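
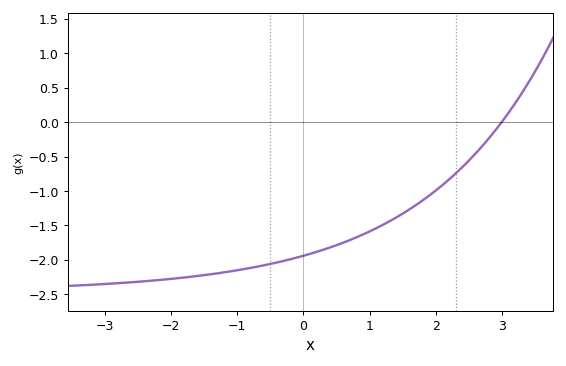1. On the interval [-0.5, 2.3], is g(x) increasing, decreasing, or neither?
increasing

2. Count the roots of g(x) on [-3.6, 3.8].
1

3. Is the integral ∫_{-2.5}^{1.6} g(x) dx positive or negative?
negative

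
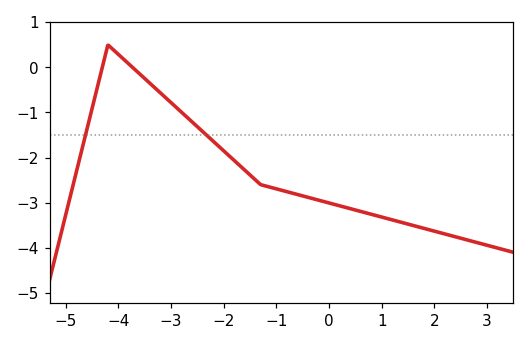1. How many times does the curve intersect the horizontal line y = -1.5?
2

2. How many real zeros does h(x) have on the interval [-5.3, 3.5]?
2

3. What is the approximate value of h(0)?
-3.01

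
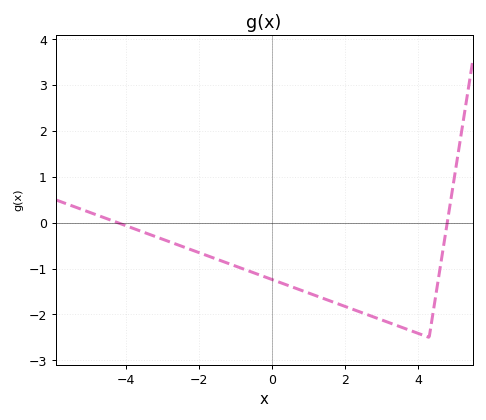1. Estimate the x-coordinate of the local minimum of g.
4.2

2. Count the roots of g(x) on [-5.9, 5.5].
2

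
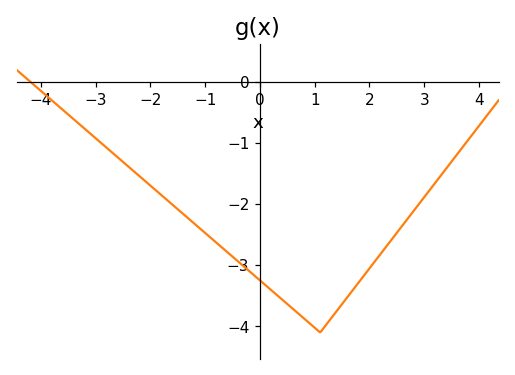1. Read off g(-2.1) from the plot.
-1.6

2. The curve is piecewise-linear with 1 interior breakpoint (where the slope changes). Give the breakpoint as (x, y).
(1.1, -4.1)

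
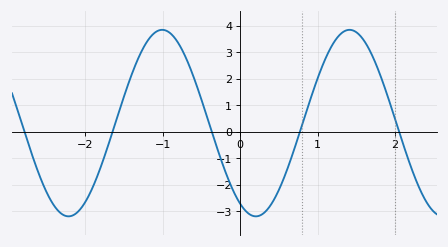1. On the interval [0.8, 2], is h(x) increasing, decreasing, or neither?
neither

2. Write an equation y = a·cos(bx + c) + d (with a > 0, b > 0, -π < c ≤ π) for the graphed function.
y = 3.52cos(2.6x + 2.61) + 0.32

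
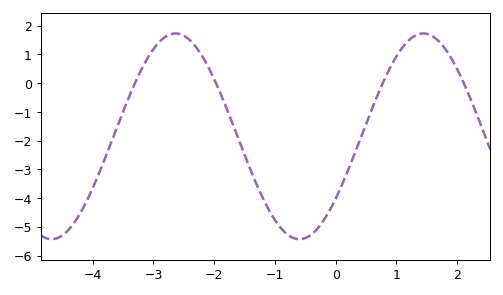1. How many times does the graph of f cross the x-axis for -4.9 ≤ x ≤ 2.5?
4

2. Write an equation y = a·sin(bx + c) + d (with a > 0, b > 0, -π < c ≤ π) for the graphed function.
y = 3.58sin(1.5x - 0.65) - 1.85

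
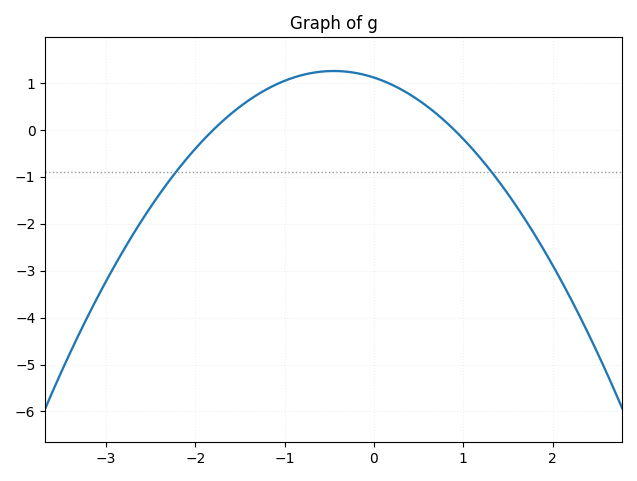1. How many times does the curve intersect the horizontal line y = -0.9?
2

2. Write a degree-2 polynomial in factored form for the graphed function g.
y = -0.69(x + 1.8)(x - 0.9)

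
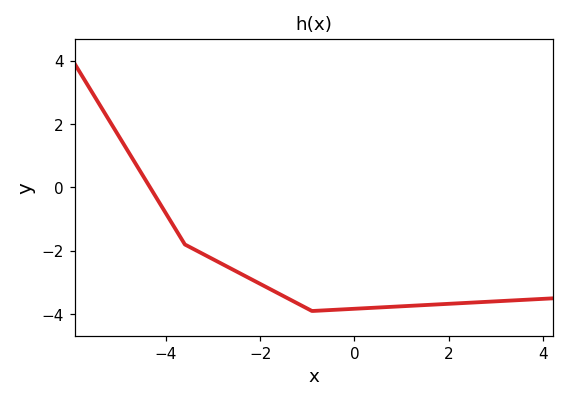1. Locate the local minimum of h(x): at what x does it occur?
-0.896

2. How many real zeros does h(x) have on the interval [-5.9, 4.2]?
1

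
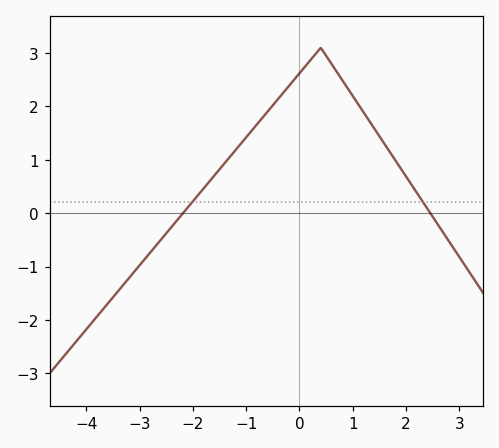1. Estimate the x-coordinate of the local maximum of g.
0.399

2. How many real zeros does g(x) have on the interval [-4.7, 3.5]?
2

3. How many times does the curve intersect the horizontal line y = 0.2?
2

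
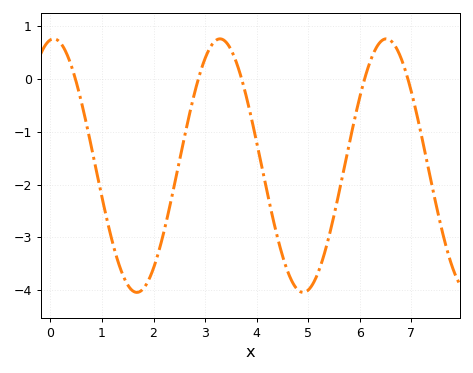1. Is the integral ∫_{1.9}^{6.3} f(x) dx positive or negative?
negative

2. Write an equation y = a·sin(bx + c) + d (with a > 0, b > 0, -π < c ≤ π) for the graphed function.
y = 2.4sin(1.9x + 1.4) - 1.64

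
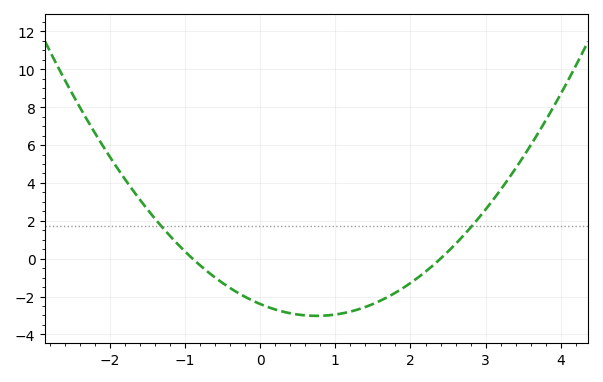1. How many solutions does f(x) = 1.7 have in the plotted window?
2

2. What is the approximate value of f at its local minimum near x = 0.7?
-3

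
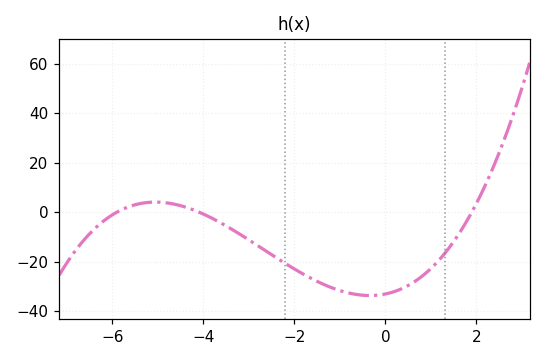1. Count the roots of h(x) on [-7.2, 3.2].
3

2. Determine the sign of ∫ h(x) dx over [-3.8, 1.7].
negative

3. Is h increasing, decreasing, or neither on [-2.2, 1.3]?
neither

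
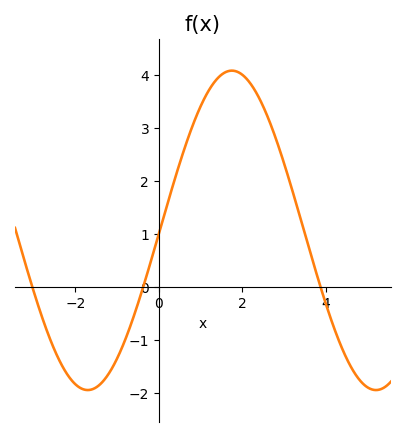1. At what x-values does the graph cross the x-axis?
-3, -0.4, 3.8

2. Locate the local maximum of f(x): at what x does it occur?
1.8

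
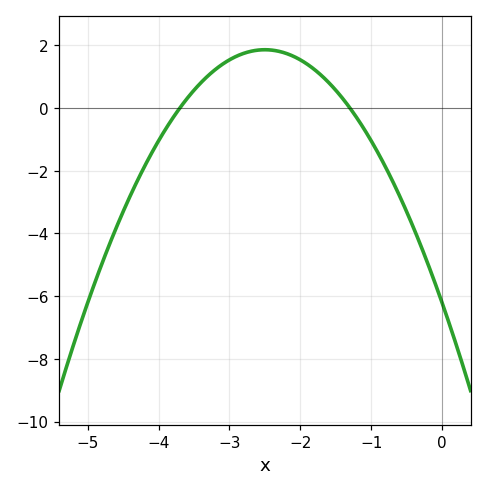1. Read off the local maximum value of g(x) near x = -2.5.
1.8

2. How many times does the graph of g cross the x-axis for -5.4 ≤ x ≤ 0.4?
2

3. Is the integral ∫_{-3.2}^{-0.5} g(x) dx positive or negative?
positive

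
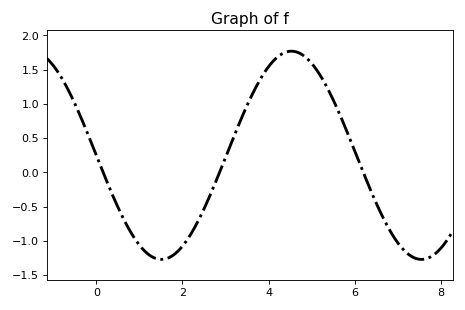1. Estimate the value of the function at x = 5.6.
0.9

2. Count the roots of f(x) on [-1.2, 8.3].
3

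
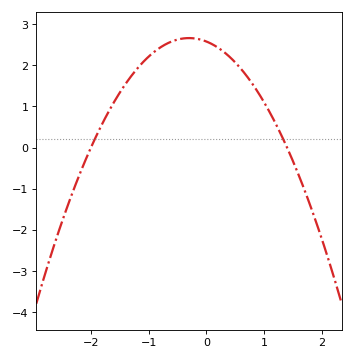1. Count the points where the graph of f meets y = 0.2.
2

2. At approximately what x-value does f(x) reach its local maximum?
-0.3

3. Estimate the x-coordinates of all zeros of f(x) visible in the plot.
-2, 1.4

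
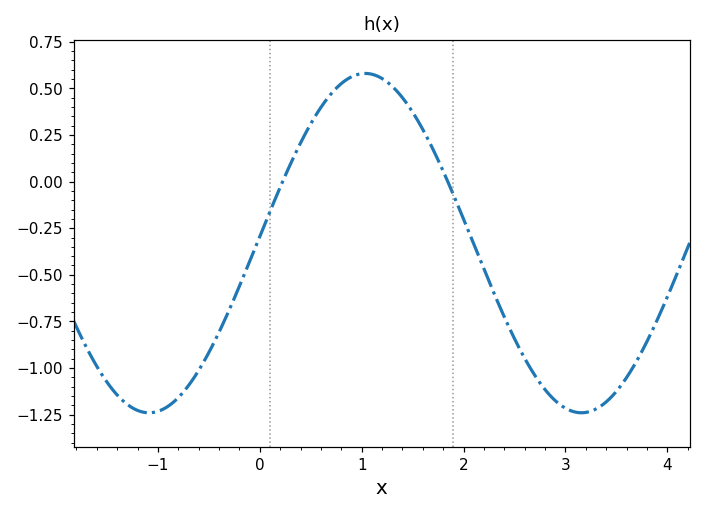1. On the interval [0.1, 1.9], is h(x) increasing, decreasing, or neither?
neither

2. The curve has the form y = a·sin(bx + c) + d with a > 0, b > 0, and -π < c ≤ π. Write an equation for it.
y = 0.91sin(1.5x + 0.04) - 0.33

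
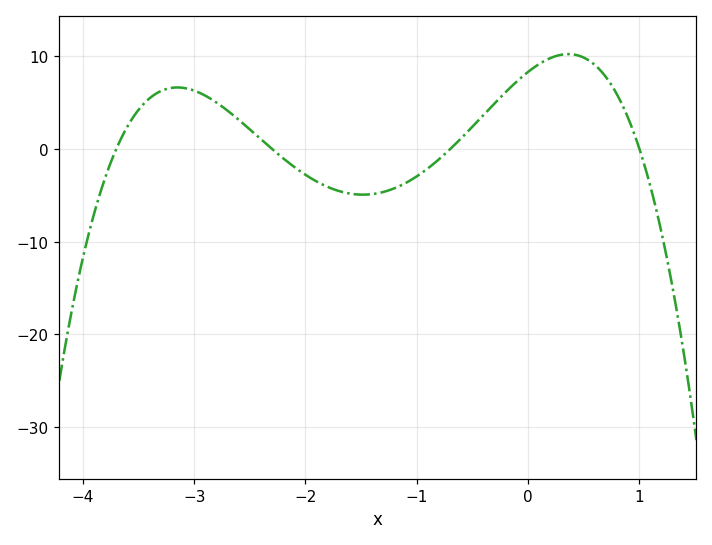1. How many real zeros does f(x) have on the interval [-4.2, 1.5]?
4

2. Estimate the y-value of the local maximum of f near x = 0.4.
10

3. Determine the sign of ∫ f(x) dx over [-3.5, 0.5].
positive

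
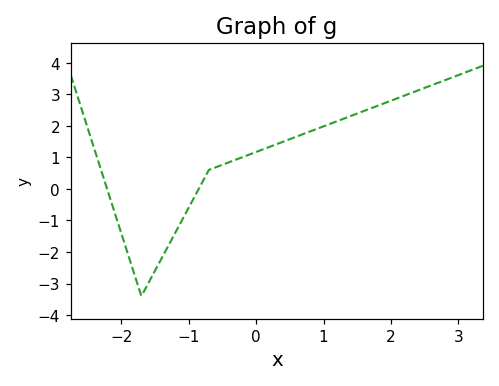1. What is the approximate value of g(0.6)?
1.66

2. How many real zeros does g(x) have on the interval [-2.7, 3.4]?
2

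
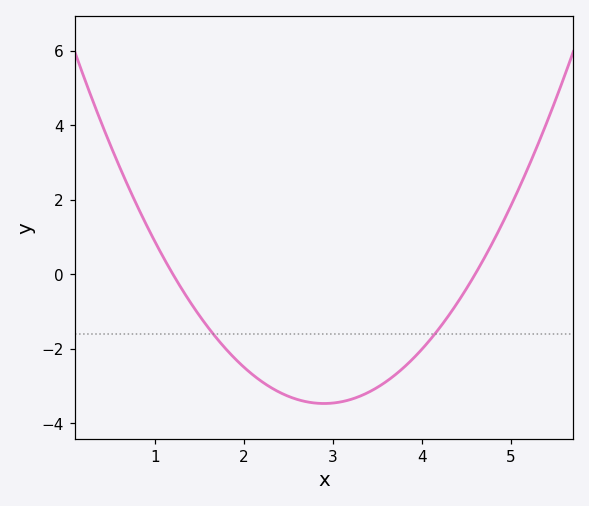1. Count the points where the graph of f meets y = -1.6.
2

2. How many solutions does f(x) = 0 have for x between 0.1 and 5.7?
2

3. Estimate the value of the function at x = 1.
0.8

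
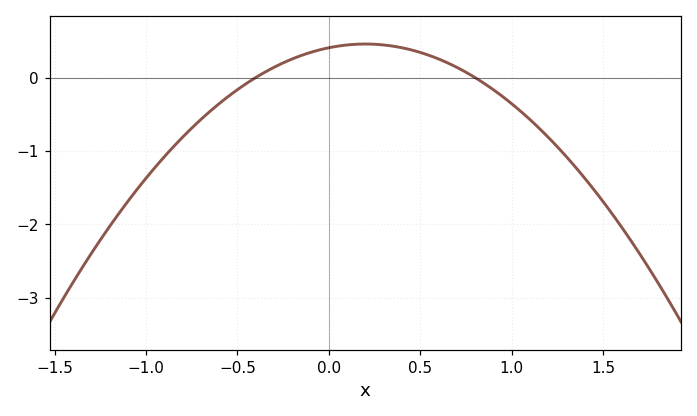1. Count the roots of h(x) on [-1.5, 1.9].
2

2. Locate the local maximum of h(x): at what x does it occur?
0.2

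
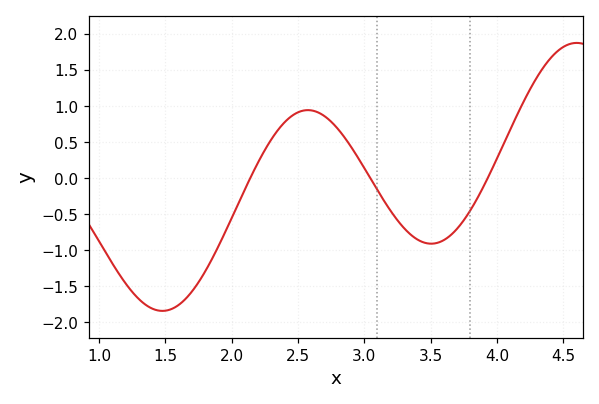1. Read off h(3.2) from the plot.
-0.45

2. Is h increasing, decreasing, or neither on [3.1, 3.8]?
neither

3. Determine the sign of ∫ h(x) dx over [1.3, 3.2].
negative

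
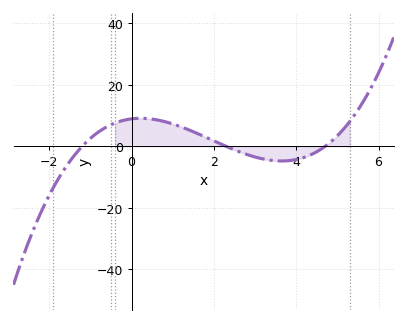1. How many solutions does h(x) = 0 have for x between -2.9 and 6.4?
3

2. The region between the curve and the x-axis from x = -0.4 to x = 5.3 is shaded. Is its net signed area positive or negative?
positive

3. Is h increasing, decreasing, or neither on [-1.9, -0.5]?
increasing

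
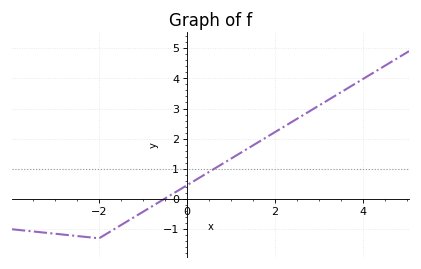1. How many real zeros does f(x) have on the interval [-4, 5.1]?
1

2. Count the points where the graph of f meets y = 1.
1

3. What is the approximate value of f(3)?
3.09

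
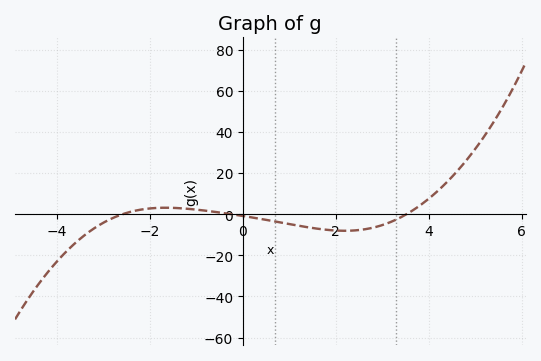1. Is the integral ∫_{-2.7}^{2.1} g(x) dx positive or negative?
negative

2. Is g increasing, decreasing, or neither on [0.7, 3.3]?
neither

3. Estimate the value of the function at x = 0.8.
-4.03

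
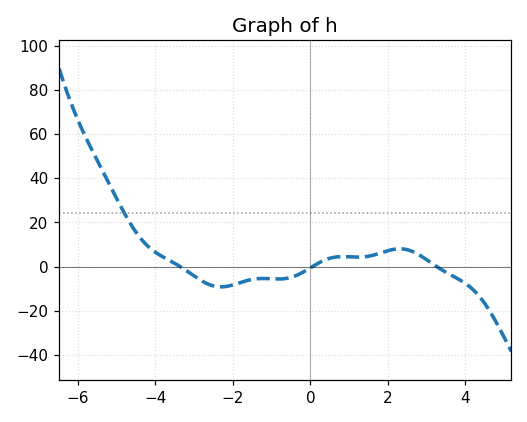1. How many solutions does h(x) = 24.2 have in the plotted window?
1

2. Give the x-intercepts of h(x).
-3.4, 0, 3.2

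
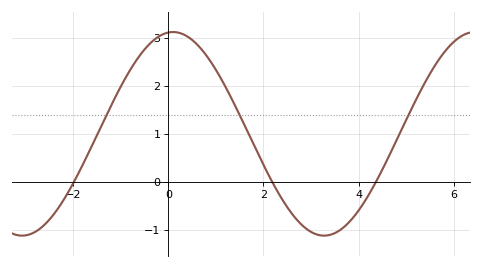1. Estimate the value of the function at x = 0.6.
2.9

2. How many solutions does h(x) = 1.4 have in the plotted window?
3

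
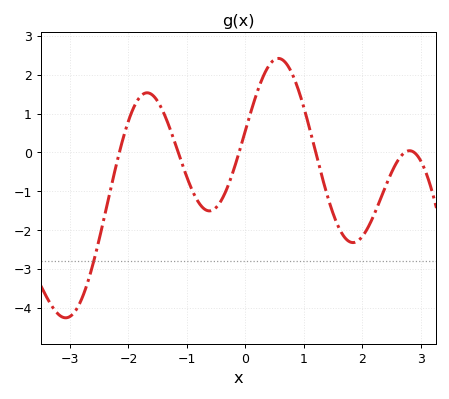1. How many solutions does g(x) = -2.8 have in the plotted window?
1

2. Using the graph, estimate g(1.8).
-2.3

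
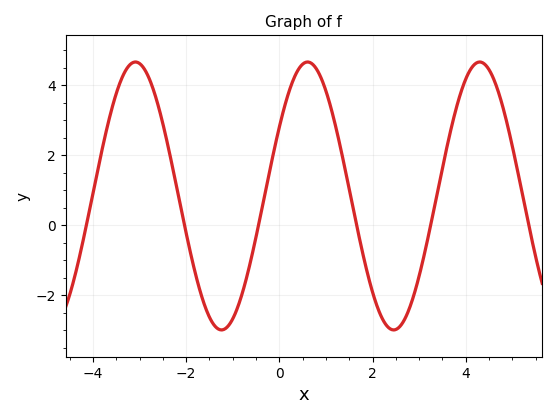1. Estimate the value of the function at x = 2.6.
-2.87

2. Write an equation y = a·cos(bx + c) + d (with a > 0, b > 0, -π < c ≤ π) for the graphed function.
y = 3.83cos(1.7x - 1.03) + 0.84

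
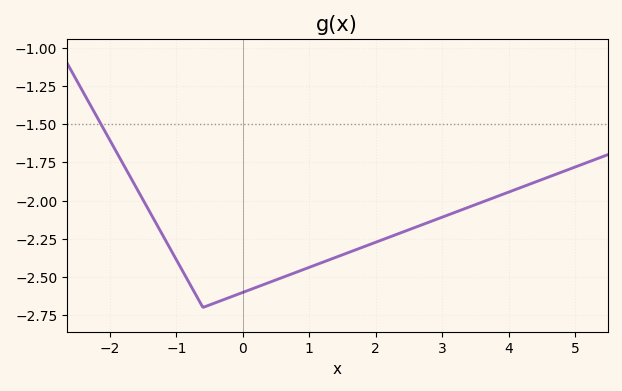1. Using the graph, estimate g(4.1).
-1.93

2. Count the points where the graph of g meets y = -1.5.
1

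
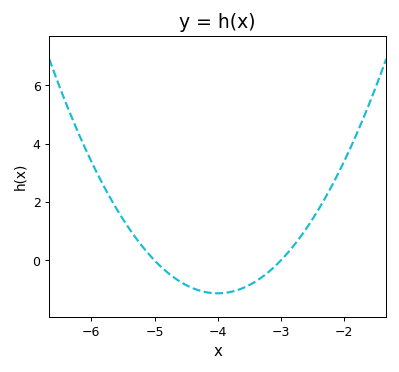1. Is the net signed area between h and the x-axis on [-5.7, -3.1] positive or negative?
negative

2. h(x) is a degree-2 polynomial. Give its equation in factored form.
y = 1.13(x + 5)(x + 3)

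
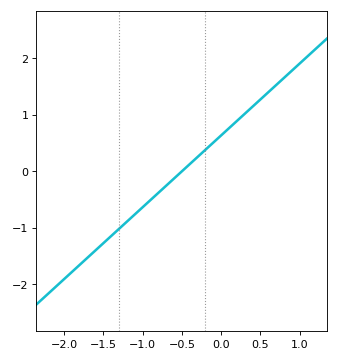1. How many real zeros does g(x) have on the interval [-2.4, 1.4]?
1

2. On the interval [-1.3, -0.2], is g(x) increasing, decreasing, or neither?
increasing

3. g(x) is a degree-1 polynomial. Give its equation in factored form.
y = 1.27(x + 0.5)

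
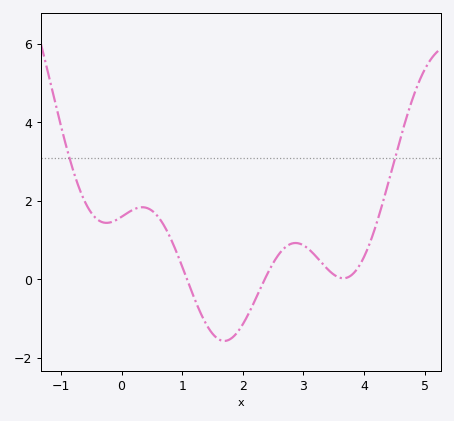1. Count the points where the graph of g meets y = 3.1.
2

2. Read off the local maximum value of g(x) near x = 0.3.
1.8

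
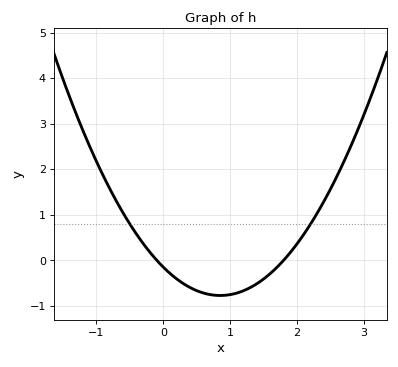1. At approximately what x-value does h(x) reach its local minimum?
0.85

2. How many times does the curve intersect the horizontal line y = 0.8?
2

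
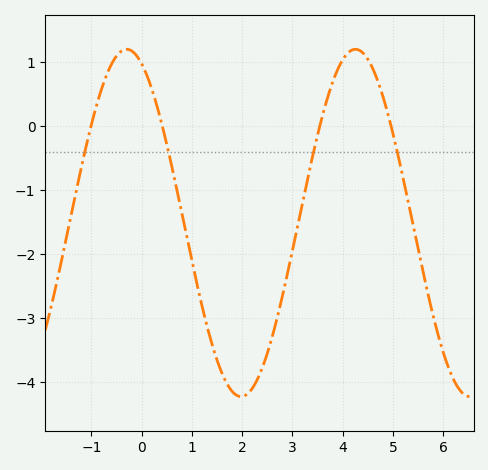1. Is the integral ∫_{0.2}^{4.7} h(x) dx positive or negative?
negative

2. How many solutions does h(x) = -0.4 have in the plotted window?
4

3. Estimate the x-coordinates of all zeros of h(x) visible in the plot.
-1, 0.4, 3.6, 5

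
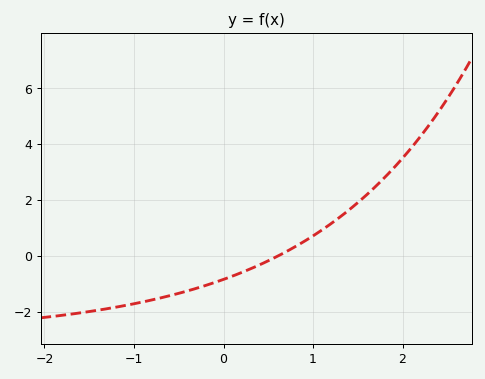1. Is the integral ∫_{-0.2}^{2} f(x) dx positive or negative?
positive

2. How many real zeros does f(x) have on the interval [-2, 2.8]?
1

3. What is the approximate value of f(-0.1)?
-0.952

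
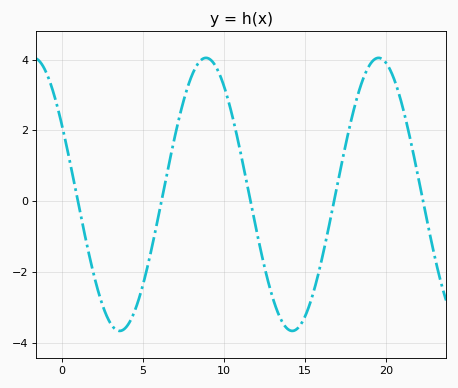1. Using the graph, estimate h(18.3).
3.07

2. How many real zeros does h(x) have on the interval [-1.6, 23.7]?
5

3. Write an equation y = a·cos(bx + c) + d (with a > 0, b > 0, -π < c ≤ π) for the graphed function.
y = 3.86cos(0.59x + 1.04) + 0.19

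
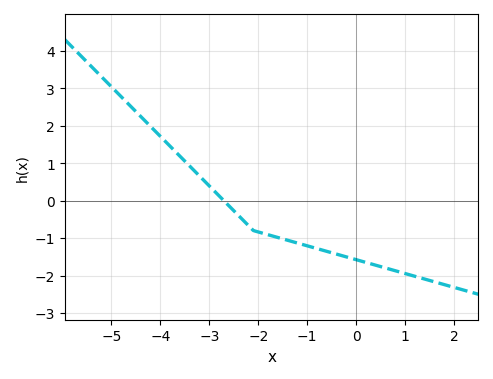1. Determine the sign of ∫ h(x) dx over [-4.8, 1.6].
negative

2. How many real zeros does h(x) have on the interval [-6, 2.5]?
1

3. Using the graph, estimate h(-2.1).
-0.8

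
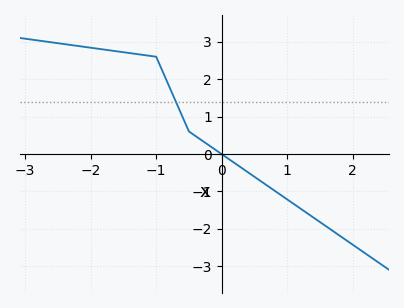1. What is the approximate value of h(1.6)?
-1.94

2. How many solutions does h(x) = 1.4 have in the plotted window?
1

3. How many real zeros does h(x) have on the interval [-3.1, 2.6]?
1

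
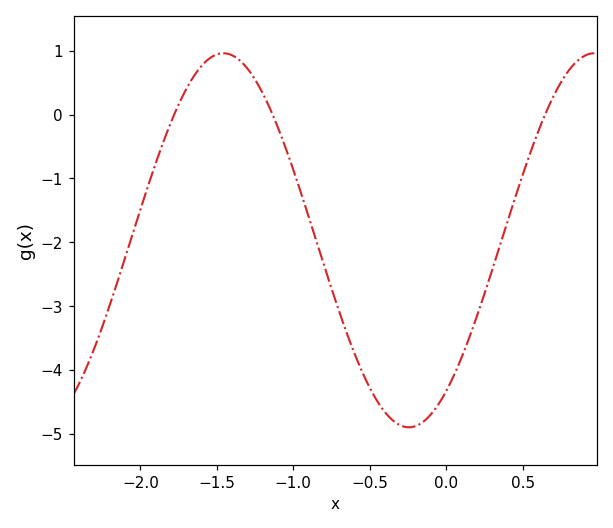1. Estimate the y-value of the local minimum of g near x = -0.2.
-4.9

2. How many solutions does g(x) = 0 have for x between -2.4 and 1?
3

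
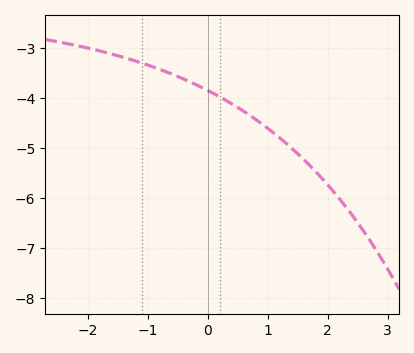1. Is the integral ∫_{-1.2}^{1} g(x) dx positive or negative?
negative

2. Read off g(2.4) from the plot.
-6.33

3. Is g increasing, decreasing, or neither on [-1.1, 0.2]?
decreasing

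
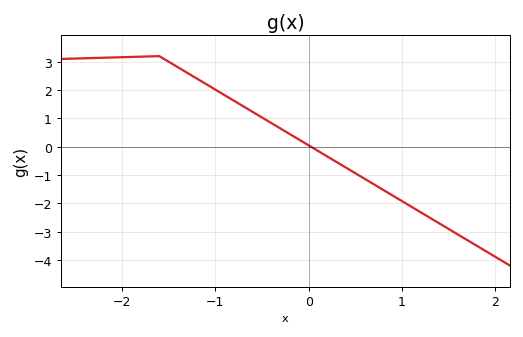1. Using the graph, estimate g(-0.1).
0.248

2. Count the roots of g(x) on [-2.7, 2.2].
1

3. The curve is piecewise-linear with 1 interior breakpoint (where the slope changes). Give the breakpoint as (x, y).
(-1.6, 3.2)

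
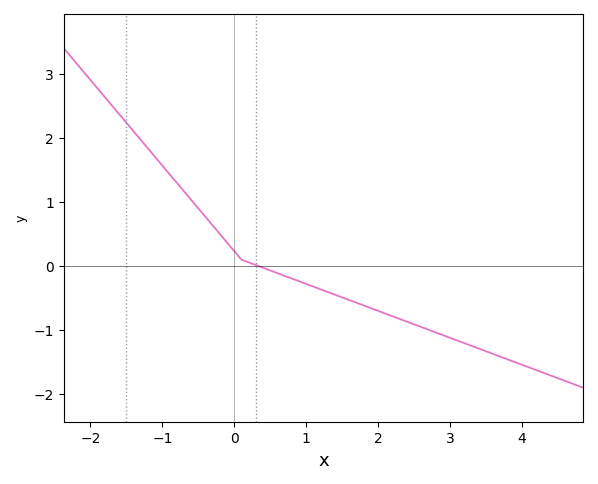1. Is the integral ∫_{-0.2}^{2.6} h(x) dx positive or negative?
negative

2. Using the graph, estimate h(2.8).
-1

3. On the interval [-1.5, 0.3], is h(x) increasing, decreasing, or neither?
decreasing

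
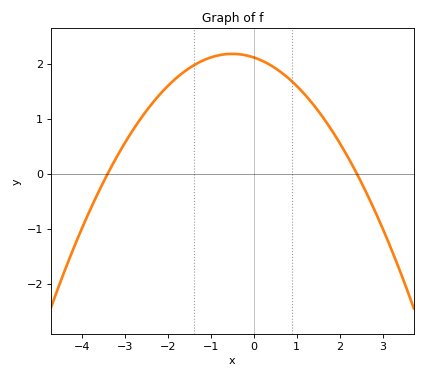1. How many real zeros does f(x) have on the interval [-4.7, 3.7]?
2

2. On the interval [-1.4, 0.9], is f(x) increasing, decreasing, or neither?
neither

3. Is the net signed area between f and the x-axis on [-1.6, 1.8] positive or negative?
positive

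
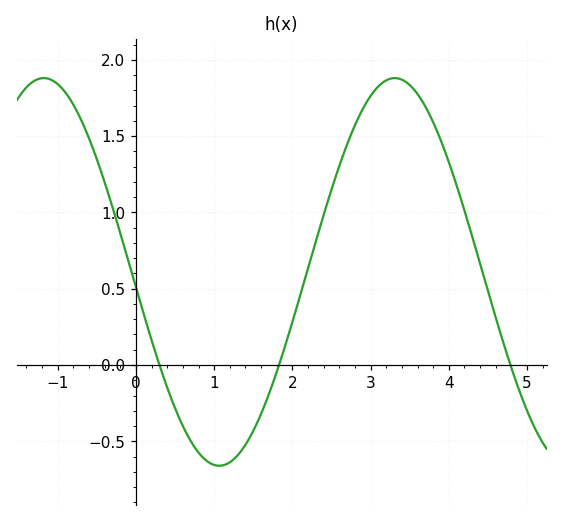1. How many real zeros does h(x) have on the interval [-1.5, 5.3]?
3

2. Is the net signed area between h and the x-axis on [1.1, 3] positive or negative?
positive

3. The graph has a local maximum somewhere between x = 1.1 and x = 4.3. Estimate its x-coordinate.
3.3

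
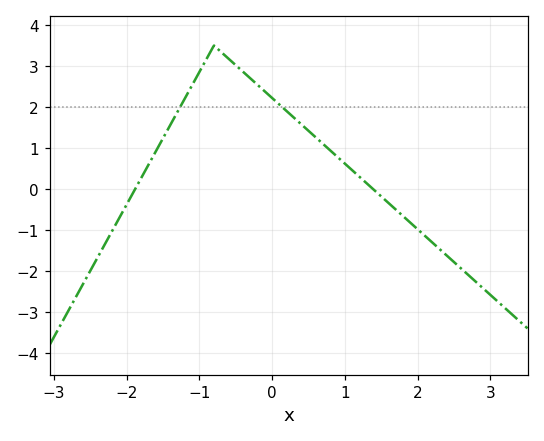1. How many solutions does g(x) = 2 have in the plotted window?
2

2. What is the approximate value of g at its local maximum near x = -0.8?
3.5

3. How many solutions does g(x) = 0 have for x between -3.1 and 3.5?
2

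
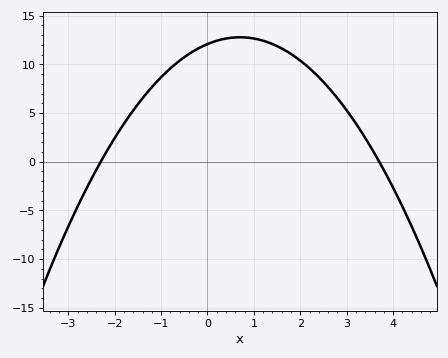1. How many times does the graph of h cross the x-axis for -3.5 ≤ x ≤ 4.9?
2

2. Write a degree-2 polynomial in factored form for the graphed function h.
y = -1.42(x + 2.3)(x - 3.7)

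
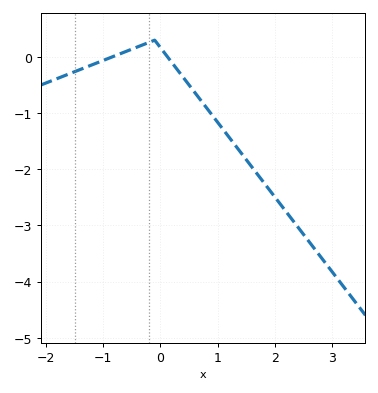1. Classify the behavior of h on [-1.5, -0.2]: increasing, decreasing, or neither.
increasing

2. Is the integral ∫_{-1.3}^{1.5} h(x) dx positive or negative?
negative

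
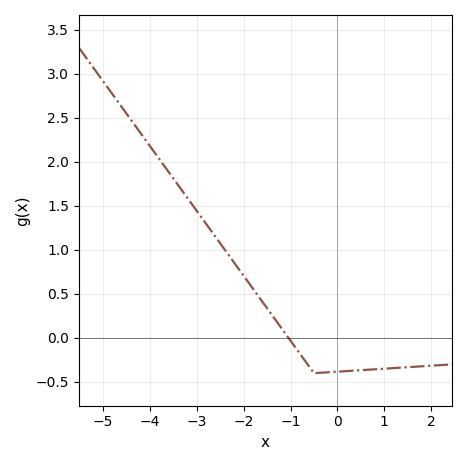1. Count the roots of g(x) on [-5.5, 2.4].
1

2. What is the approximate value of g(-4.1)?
2.25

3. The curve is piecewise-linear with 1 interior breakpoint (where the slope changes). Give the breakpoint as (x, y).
(-0.5, -0.4)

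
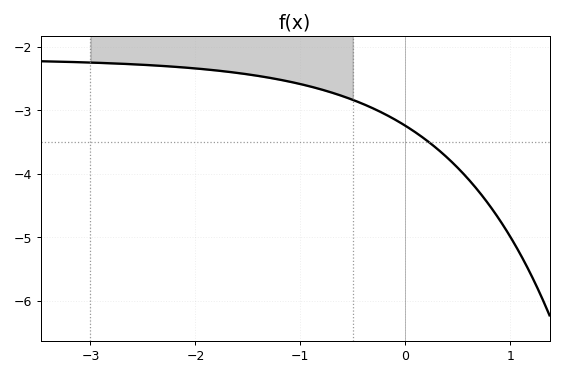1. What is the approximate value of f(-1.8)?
-2.37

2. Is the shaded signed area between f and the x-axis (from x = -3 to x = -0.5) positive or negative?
negative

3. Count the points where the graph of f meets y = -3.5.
1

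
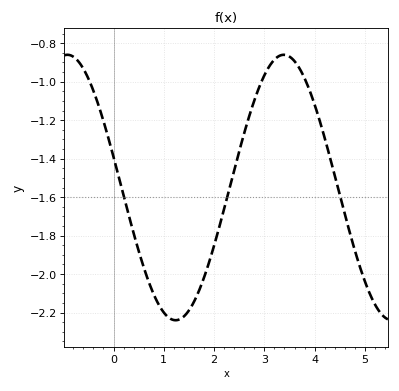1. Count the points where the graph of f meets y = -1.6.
3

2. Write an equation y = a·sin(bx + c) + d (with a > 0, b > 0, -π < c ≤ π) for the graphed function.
y = 0.69sin(1.46x + 2.91) - 1.55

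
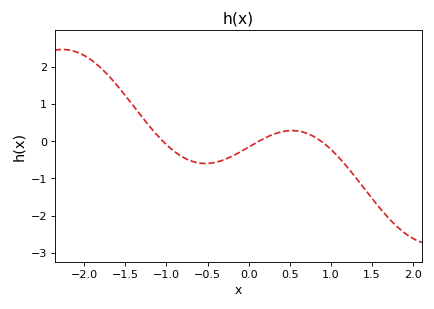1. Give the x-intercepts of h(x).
-1.04, 0.123, 0.881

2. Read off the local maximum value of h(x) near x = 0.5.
0.286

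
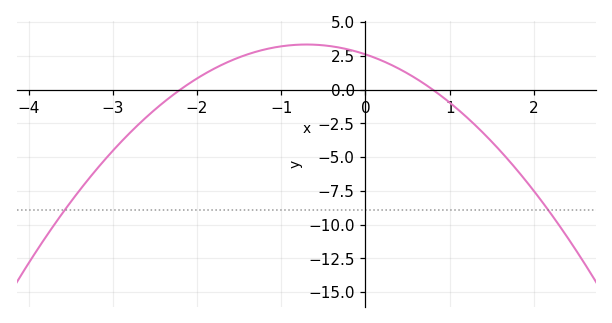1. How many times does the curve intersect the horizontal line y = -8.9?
2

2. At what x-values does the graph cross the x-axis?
-2.2, 0.8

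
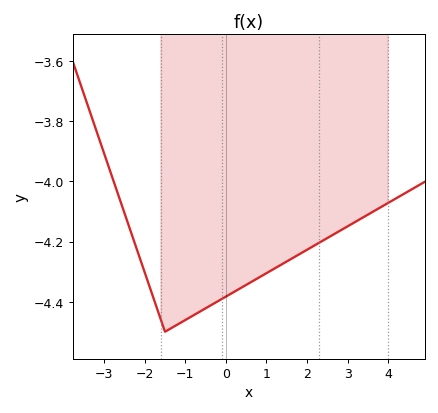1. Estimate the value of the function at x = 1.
-4.3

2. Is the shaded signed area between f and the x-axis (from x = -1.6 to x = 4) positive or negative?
negative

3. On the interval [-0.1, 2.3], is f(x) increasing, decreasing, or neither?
increasing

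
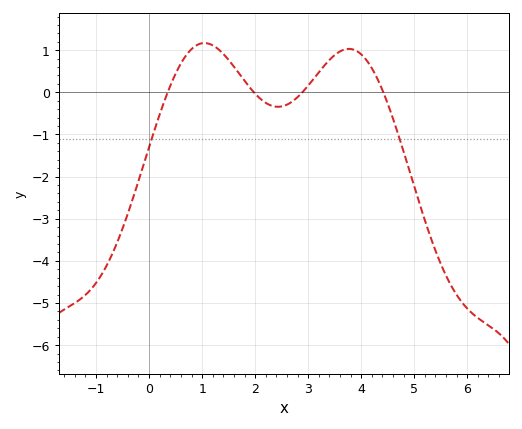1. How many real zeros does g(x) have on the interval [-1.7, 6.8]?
4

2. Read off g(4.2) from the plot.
0.6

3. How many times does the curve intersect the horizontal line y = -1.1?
2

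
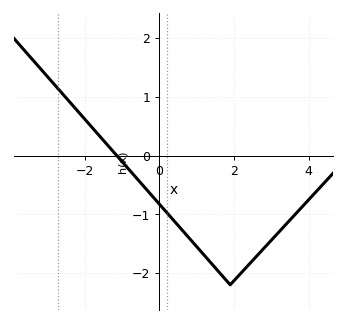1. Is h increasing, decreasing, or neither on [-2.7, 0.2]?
decreasing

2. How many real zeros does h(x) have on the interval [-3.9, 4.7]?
1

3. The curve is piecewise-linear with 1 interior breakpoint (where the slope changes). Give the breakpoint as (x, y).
(1.9, -2.2)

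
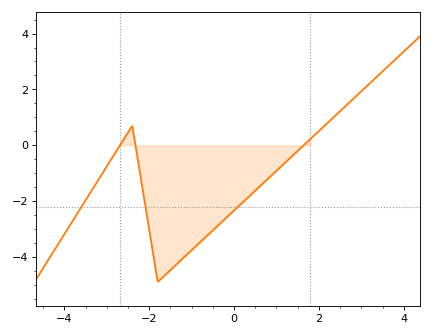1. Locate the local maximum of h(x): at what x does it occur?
-2.4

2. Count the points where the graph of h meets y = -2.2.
3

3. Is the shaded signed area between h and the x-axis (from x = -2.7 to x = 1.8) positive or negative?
negative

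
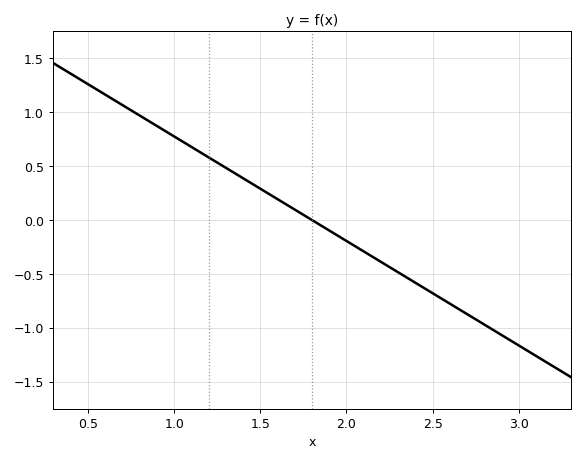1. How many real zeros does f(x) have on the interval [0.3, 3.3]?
1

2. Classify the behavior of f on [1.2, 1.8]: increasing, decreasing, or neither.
decreasing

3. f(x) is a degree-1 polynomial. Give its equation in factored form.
y = -0.97(x - 1.8)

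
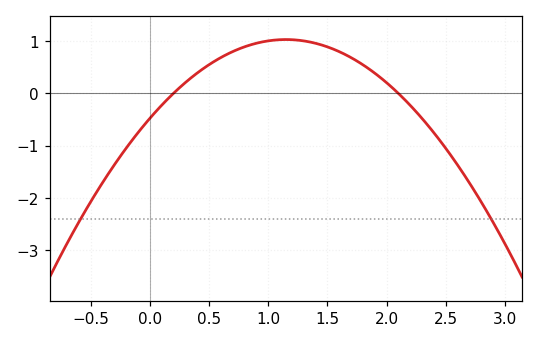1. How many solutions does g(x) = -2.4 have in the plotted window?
2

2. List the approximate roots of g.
0.2, 2.1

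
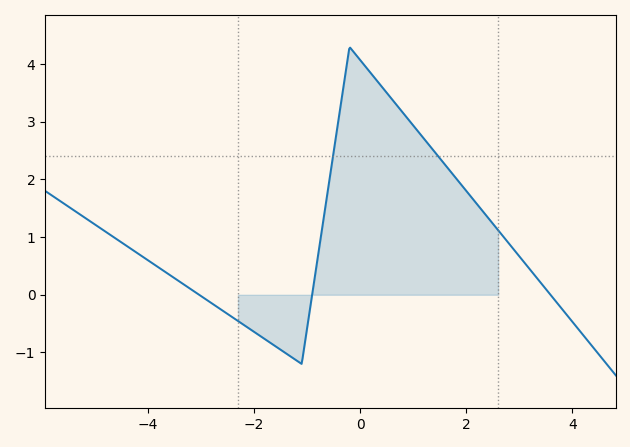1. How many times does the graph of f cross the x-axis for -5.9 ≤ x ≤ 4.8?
3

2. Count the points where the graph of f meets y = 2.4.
2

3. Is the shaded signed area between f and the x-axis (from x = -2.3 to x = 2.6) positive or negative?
positive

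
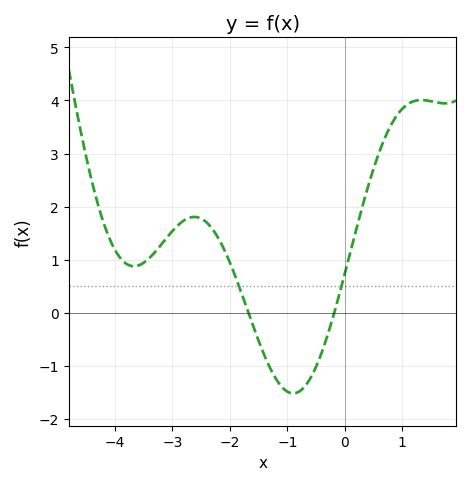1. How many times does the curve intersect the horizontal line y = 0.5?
2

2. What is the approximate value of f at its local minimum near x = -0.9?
-1.52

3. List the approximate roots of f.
-1.68, -0.184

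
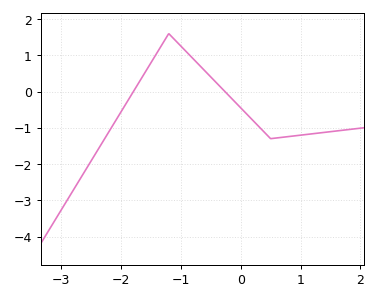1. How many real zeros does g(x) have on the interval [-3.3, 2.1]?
2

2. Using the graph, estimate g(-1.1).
1.43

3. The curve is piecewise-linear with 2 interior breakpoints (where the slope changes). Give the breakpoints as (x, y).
(-1.2, 1.6); (0.5, -1.3)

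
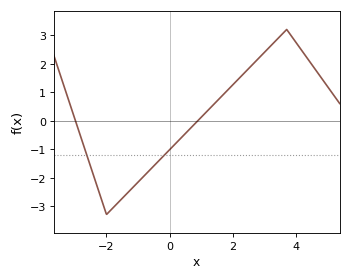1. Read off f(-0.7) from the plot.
-1.82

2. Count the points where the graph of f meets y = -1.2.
2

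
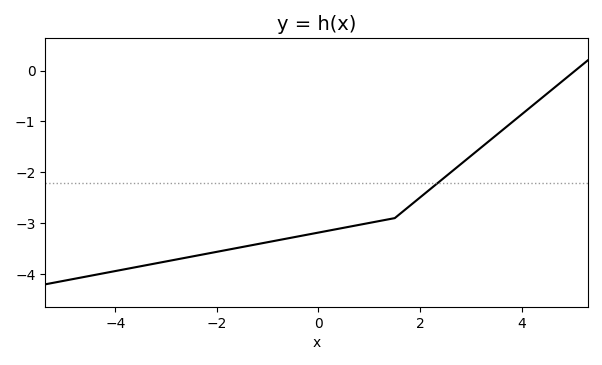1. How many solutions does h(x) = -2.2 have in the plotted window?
1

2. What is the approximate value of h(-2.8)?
-3.7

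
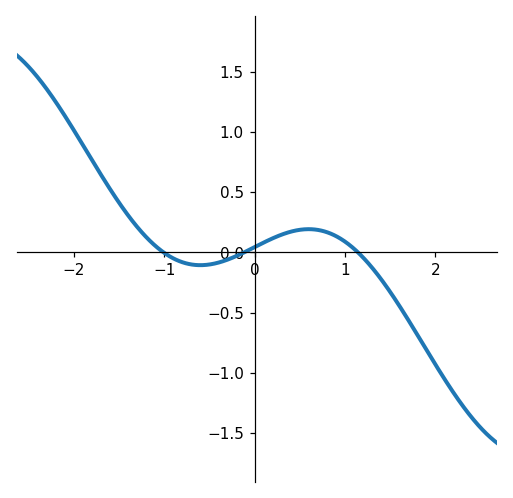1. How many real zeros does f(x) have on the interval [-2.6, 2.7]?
3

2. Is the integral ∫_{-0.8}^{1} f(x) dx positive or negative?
positive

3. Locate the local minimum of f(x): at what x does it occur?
-0.6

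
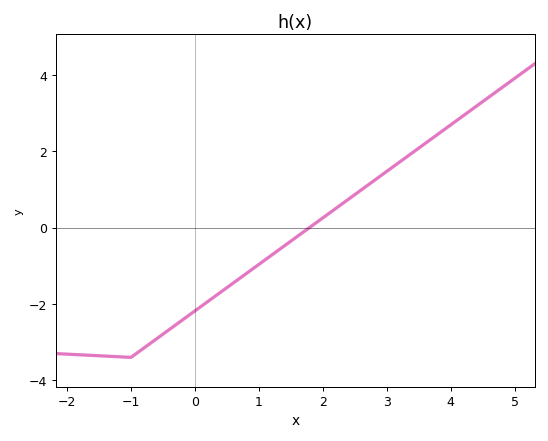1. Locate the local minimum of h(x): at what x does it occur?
-1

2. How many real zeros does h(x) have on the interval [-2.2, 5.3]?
1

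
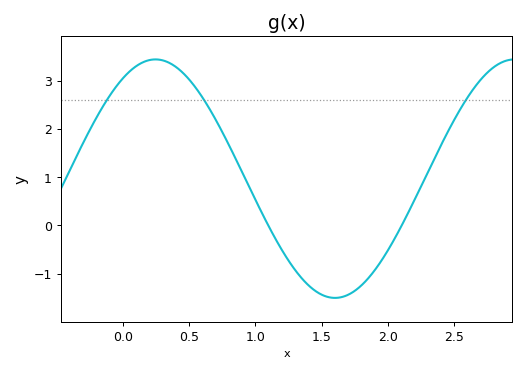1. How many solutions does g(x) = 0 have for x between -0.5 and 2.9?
2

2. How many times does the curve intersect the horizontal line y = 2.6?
3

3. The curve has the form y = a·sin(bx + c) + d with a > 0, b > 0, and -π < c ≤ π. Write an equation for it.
y = 2.47sin(2.32x + 1) + 0.97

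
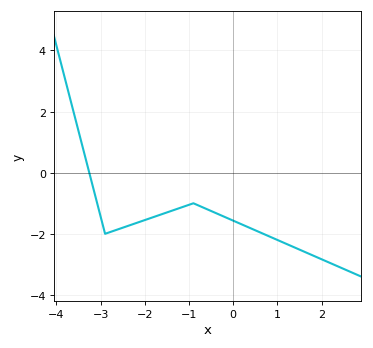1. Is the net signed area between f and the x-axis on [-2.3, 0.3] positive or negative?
negative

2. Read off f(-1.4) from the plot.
-1.25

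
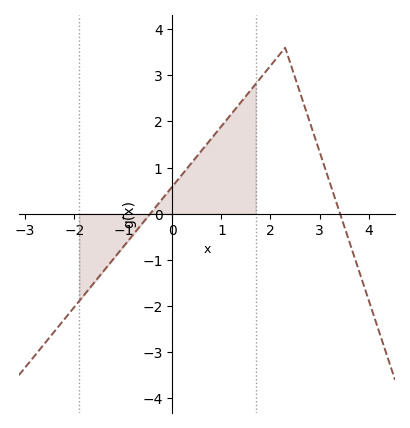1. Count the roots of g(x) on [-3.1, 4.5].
2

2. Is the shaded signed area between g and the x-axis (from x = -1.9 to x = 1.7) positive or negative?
positive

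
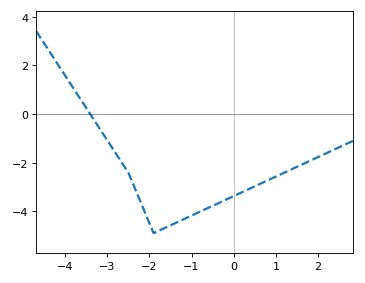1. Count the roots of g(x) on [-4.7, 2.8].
1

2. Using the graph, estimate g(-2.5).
-2.4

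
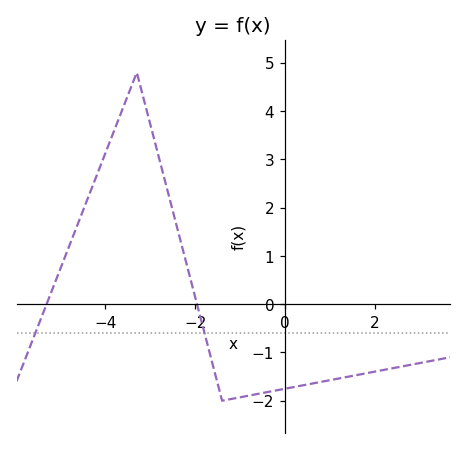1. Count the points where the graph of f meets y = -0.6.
2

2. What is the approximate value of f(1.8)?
-1.43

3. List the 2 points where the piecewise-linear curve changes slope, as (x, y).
(-3.3, 4.8); (-1.4, -2)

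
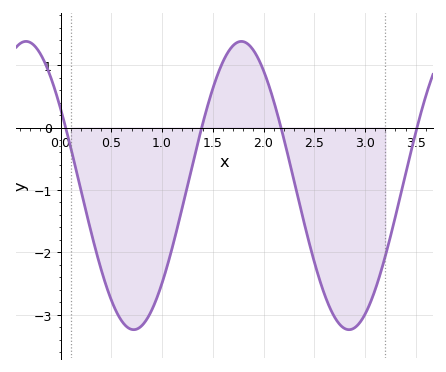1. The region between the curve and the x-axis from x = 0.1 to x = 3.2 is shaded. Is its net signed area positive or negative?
negative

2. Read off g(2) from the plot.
0.913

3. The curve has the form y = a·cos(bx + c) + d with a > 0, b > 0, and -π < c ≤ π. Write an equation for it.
y = 2.31cos(2.96x + 1.01) - 0.93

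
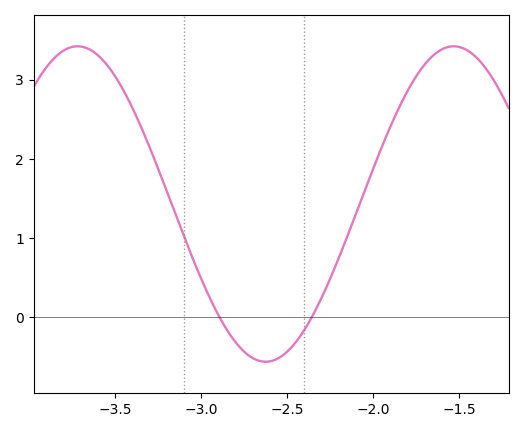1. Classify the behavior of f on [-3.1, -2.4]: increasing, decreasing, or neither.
neither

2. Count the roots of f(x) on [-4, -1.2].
2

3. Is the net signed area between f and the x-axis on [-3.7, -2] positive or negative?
positive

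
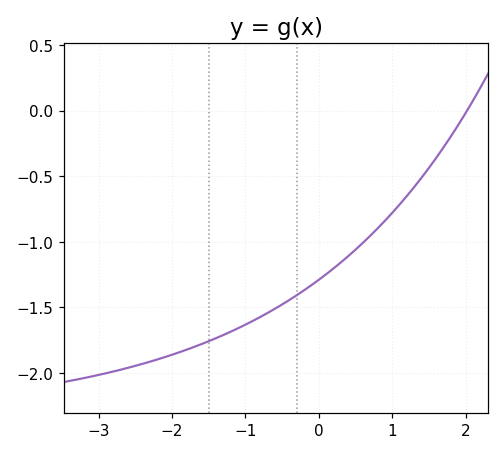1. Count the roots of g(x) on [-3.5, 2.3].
1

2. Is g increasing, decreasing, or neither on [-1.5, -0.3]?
increasing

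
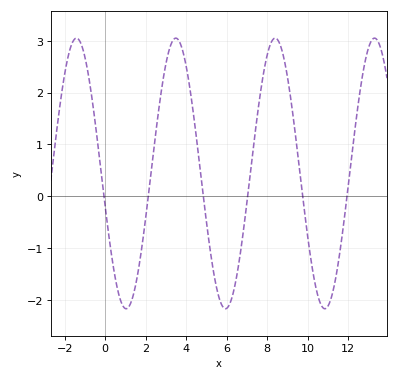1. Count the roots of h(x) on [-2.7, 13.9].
6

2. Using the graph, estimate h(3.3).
3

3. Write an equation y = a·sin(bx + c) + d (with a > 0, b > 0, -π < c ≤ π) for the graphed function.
y = 2.61sin(1.3x - 2.9) + 0.44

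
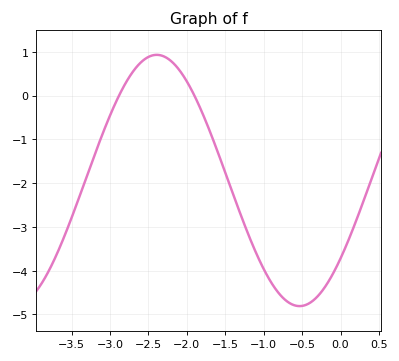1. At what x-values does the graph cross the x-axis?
-2.88, -1.9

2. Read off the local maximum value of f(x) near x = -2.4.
0.93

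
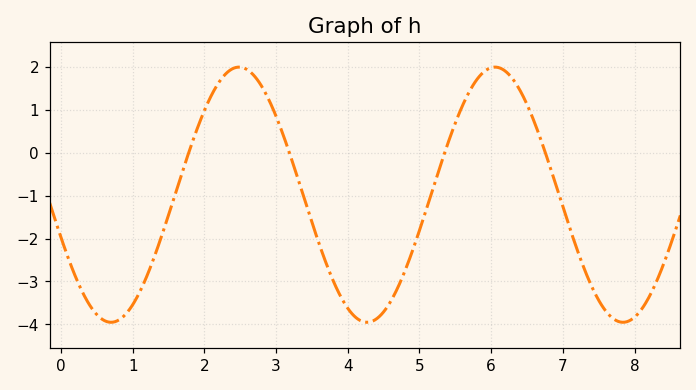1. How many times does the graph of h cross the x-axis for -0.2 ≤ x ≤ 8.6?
4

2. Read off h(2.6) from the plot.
1.93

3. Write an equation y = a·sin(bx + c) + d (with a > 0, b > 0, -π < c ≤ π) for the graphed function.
y = 2.97sin(1.76x - 2.8) - 0.98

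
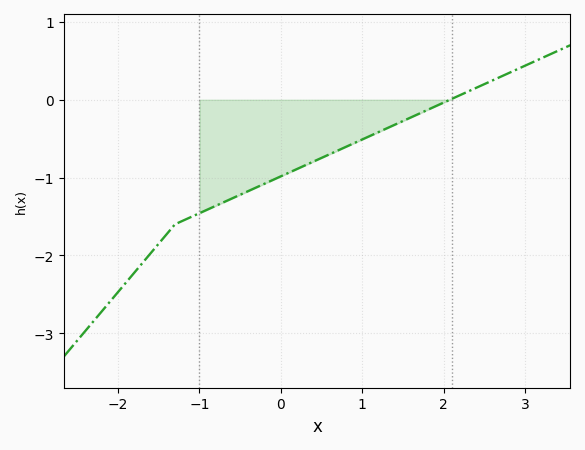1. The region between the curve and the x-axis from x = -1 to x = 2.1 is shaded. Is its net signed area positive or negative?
negative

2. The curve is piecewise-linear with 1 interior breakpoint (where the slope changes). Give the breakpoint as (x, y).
(-1.3, -1.6)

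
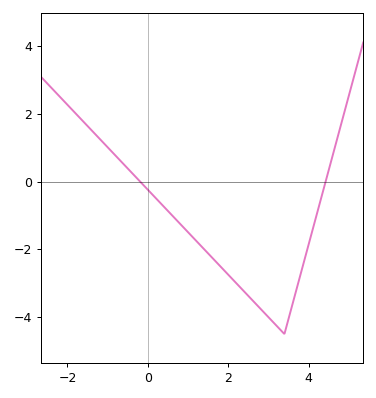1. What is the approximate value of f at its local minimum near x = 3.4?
-4.5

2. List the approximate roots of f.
-0.193, 4.43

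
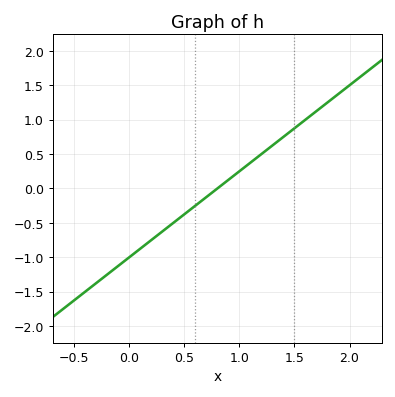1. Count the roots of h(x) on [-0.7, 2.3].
1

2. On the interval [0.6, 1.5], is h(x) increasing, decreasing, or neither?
increasing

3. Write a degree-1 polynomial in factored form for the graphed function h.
y = 1.25(x - 0.8)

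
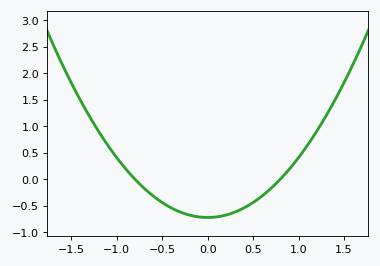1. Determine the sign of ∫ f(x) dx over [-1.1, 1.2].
negative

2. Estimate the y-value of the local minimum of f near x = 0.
-0.723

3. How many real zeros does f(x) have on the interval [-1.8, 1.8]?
2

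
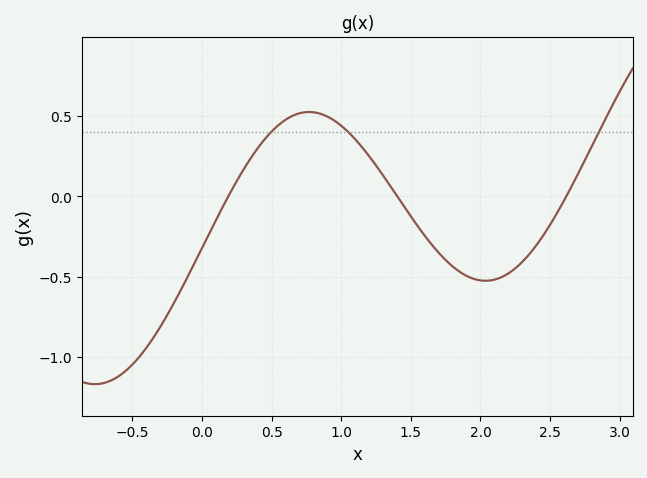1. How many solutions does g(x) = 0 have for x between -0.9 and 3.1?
3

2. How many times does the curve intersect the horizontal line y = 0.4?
3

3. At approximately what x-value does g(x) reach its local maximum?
0.77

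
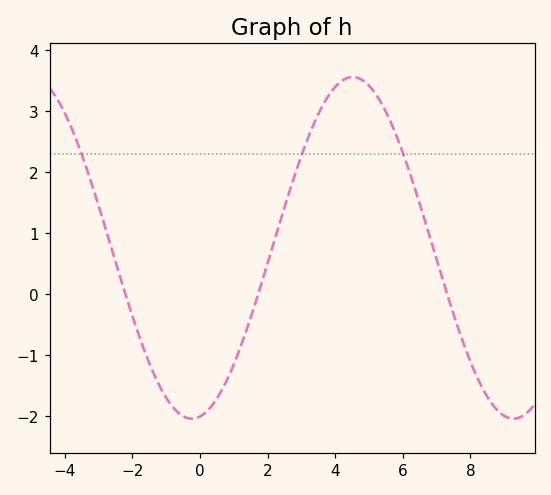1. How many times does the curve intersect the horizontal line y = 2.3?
3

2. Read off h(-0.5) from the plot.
-2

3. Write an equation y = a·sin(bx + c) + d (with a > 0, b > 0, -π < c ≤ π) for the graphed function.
y = 2.8sin(0.66x - 1.4) + 0.76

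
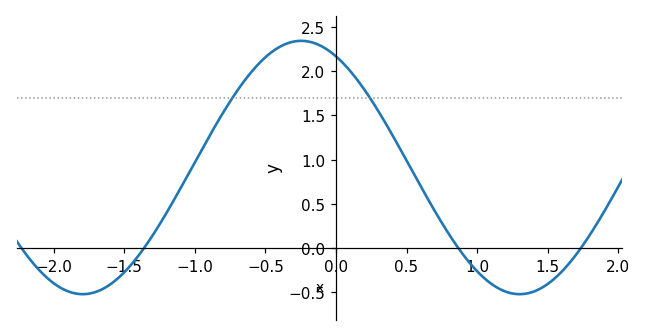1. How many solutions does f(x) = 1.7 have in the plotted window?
2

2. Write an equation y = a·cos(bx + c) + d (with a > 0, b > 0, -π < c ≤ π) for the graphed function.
y = 1.43cos(2x + 0.5) + 0.91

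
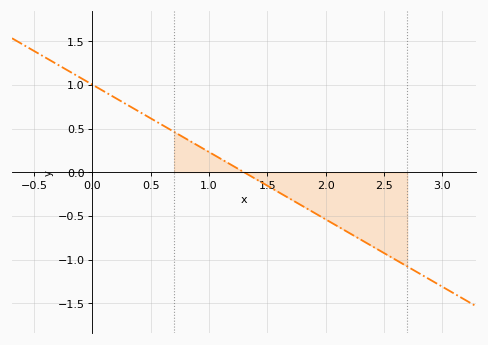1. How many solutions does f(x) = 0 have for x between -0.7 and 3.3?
1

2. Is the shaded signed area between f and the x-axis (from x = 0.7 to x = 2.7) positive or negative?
negative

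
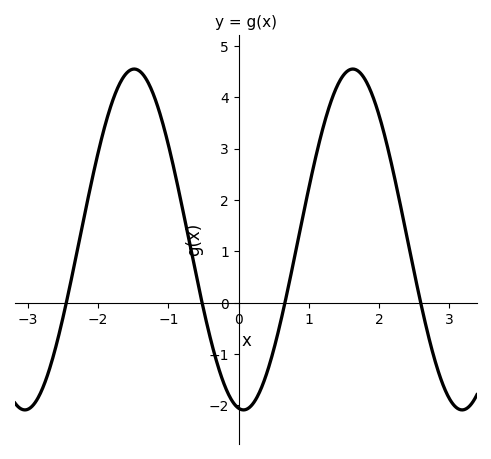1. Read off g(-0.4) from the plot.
-0.7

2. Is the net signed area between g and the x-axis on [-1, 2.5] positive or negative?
positive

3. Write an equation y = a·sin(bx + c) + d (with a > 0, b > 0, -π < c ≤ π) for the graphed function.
y = 3.32sin(2x - 1.7) + 1.23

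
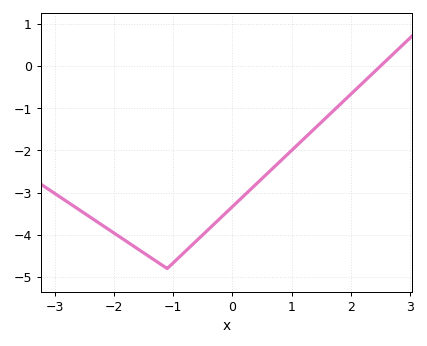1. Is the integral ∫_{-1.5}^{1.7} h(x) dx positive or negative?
negative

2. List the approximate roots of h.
2.5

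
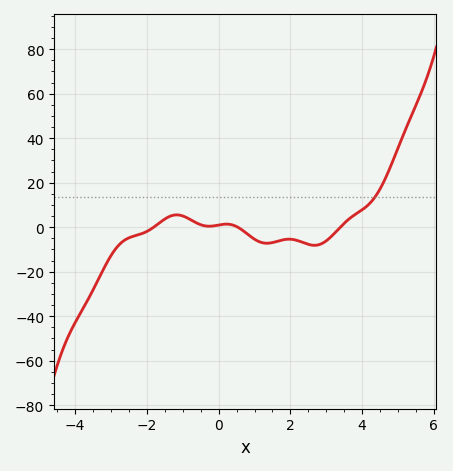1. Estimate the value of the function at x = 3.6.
4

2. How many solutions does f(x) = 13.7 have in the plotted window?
1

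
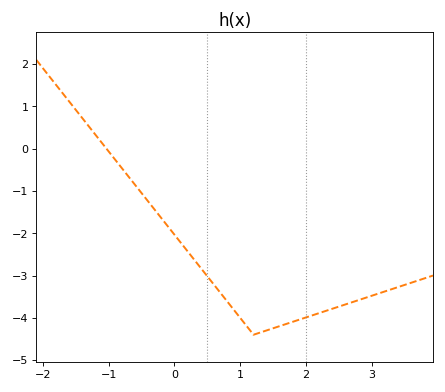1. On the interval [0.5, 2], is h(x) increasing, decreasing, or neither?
neither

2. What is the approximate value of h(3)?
-3.5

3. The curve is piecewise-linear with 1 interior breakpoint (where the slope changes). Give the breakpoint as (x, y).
(1.2, -4.4)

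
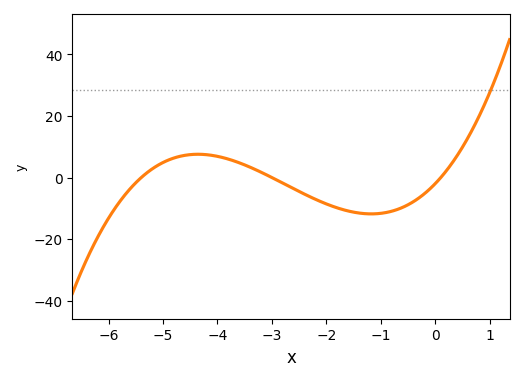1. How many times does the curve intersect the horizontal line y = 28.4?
1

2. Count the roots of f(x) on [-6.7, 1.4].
3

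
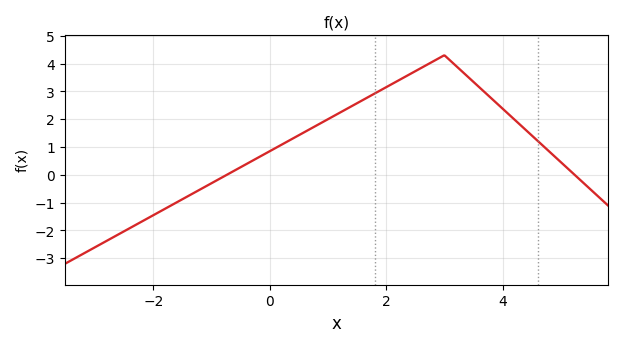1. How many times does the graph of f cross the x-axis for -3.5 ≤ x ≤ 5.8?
2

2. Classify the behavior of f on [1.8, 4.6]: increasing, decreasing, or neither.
neither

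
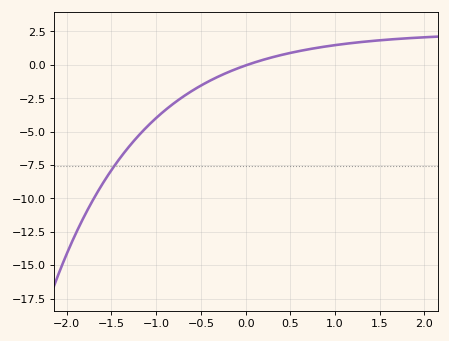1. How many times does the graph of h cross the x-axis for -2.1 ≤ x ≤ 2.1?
1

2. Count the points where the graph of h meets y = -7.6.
1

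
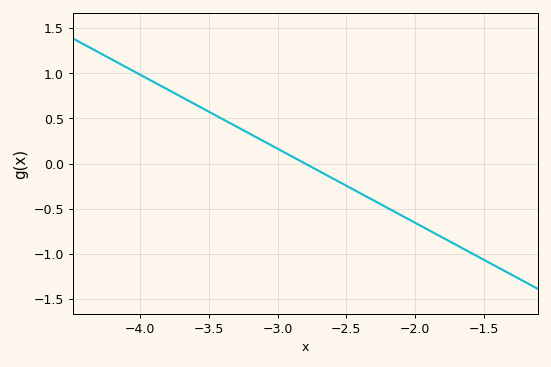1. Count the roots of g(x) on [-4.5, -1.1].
1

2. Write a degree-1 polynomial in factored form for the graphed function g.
y = -0.82(x + 2.8)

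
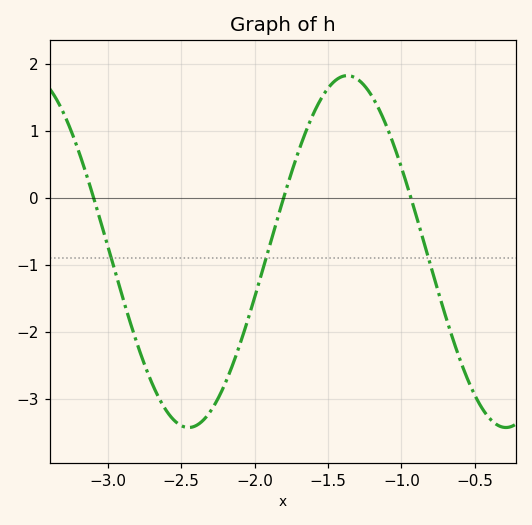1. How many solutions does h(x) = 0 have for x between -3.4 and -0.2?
3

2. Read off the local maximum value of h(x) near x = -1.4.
1.83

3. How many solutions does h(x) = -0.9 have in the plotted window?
3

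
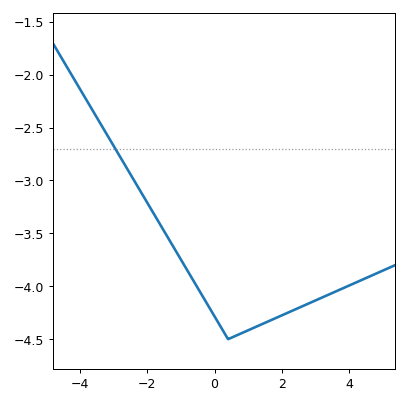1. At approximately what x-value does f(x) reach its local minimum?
0.4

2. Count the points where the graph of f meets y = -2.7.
1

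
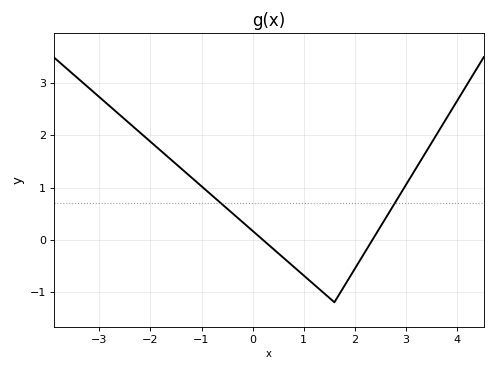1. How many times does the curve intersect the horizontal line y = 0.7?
2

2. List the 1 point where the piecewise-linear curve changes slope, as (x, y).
(1.6, -1.2)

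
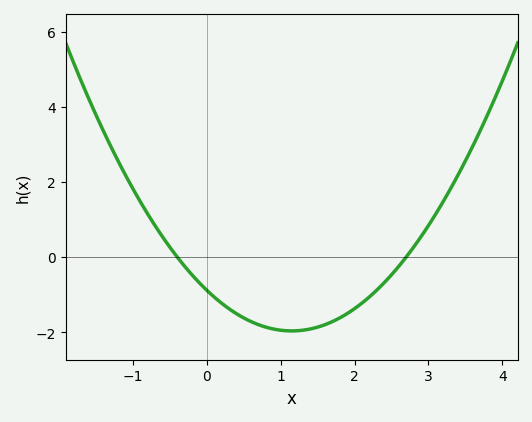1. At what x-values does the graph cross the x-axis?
-0.4, 2.7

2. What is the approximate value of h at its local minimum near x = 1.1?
-2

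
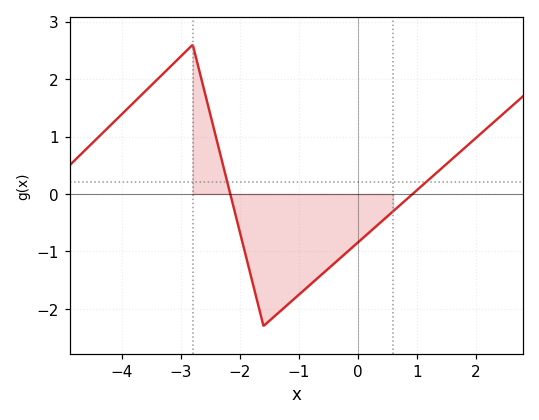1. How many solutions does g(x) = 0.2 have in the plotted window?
2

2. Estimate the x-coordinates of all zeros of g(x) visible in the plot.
-2.16, 0.931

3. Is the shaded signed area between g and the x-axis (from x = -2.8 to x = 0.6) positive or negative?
negative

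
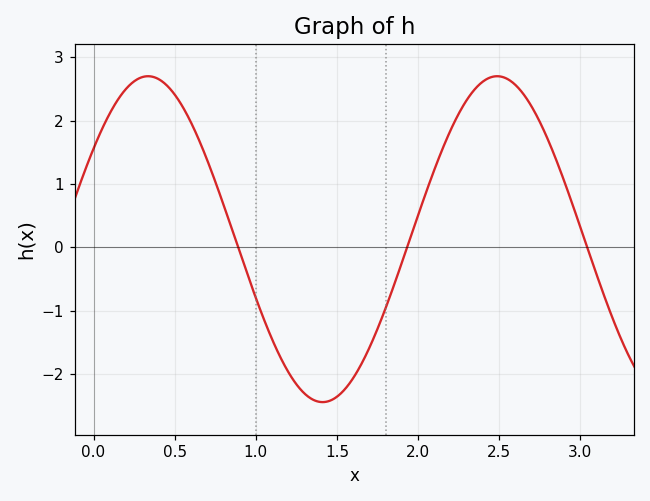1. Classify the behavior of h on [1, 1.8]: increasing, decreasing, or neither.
neither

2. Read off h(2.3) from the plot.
2.32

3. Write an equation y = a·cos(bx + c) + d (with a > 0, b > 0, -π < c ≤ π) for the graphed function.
y = 2.57cos(2.92x - 0.982) + 0.13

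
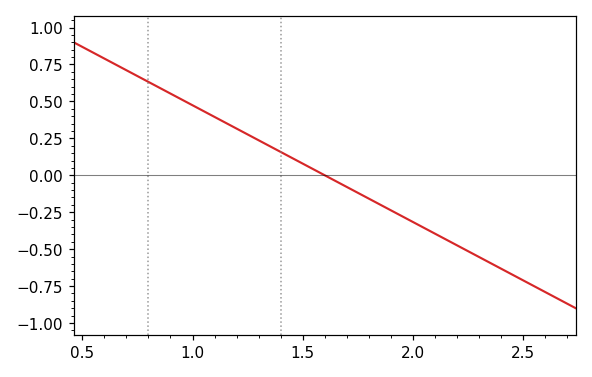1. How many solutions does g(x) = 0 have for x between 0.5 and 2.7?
1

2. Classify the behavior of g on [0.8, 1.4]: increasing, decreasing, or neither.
decreasing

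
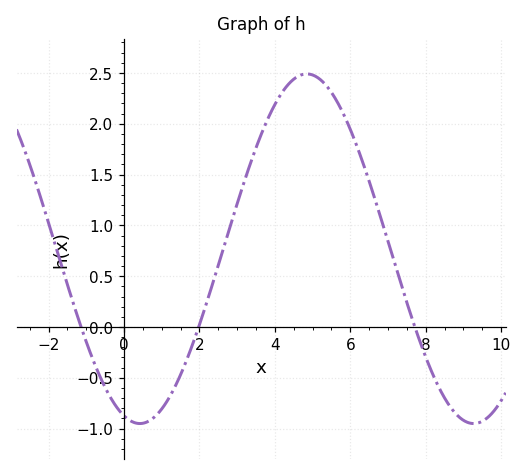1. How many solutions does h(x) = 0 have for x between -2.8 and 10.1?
3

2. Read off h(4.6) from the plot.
2.45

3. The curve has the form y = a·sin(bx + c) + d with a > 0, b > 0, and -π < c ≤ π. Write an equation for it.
y = 1.72sin(0.71x - 1.9) + 0.77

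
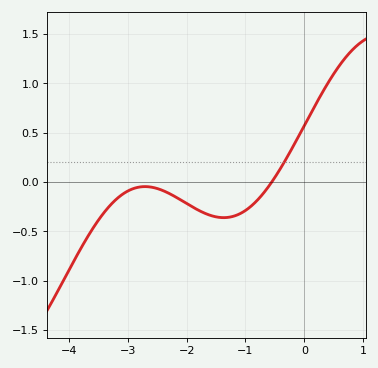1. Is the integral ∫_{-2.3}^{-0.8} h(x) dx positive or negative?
negative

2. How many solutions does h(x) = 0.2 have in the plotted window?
1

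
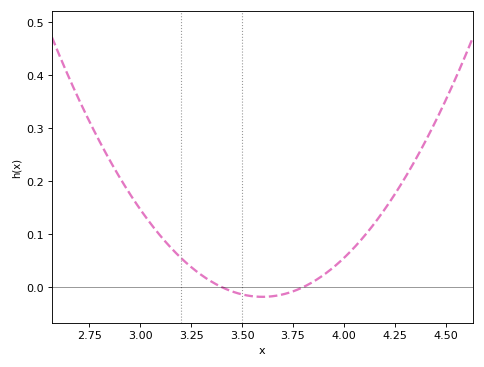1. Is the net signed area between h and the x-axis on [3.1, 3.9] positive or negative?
positive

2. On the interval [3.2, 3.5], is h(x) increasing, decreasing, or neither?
decreasing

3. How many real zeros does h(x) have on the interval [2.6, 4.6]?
2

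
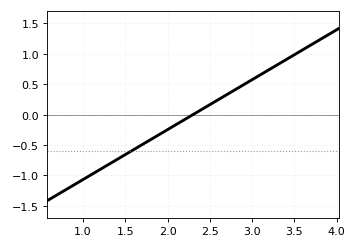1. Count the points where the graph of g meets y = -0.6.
1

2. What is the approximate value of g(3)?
0.574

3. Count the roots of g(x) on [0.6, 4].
1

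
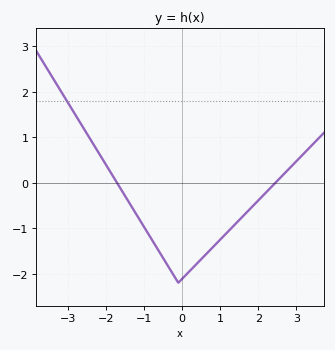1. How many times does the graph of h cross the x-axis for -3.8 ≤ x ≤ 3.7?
2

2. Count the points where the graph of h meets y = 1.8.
1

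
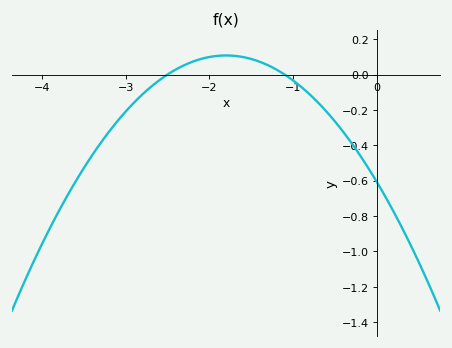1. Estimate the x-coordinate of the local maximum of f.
-1.8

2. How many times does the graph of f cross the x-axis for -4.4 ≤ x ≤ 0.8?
2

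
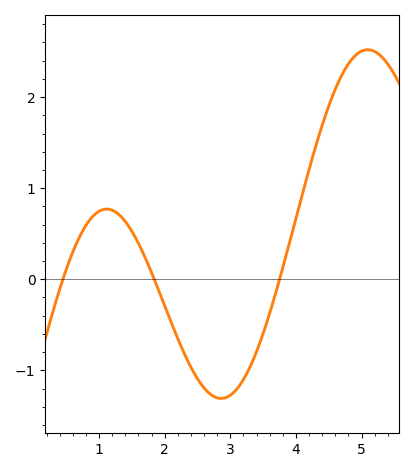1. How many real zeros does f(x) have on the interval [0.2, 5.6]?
3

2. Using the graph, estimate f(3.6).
-0.4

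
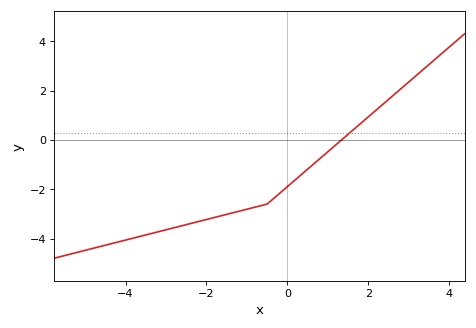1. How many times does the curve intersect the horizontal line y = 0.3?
1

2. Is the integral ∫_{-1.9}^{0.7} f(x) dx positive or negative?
negative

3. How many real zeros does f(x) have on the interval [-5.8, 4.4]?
1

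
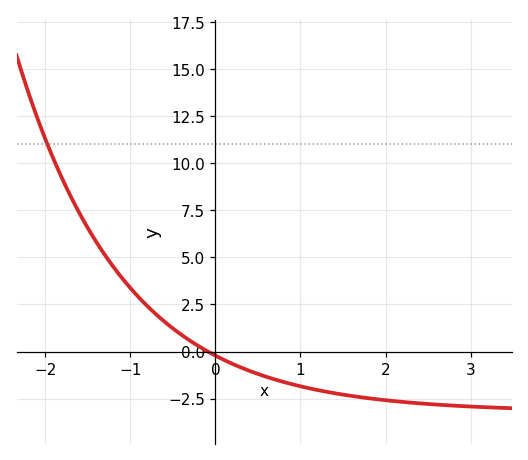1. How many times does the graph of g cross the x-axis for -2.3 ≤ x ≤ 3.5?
1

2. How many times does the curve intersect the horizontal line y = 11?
1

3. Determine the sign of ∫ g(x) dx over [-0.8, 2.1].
negative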